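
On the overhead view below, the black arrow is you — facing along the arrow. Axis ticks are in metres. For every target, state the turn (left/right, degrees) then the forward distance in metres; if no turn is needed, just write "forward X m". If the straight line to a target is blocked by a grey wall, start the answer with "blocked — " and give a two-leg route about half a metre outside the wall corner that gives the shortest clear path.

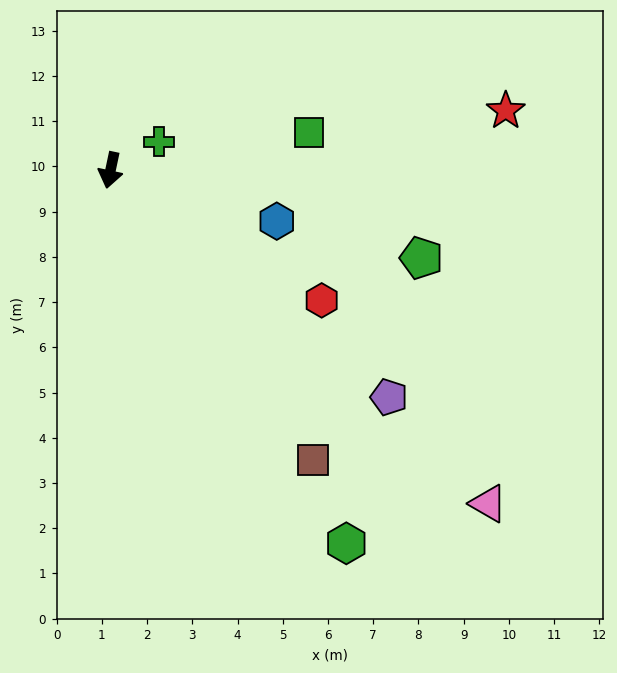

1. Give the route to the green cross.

turn left 132°, forward 1.3 m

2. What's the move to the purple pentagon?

turn left 63°, forward 7.9 m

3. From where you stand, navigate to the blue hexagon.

turn left 85°, forward 3.8 m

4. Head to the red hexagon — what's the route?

turn left 70°, forward 5.5 m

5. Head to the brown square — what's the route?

turn left 47°, forward 7.8 m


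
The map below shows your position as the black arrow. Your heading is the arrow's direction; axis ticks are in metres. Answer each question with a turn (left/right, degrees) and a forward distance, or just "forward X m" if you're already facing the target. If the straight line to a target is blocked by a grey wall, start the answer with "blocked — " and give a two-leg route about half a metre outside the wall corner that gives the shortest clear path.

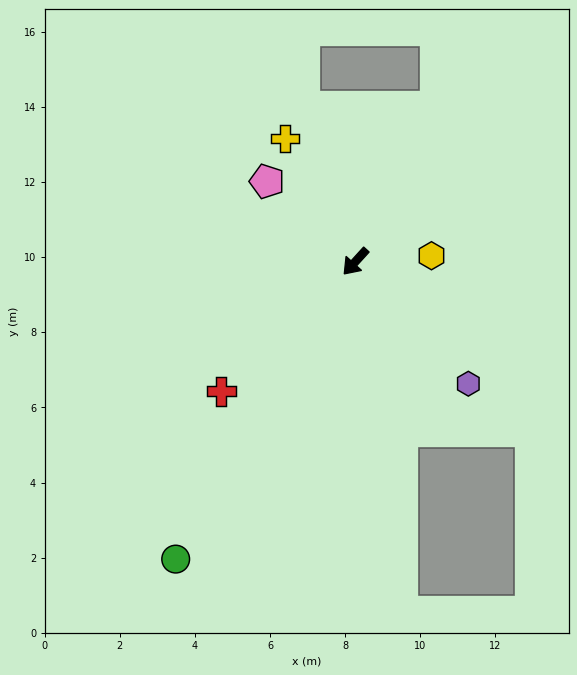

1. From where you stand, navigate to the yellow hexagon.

turn left 137°, forward 2.0 m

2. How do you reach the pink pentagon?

turn right 90°, forward 3.2 m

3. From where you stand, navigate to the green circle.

turn left 11°, forward 9.3 m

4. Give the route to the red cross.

turn right 4°, forward 5.0 m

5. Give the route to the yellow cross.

turn right 108°, forward 3.8 m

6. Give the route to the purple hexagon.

turn left 85°, forward 4.4 m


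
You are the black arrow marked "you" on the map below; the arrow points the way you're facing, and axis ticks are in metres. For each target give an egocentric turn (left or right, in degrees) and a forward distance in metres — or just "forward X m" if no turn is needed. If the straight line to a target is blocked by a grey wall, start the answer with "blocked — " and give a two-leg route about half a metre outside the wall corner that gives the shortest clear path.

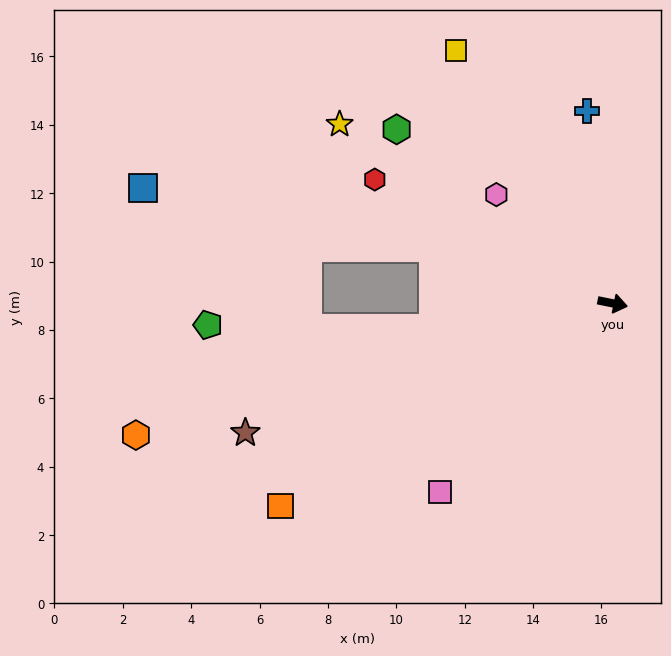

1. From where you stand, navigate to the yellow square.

turn left 133°, forward 8.7 m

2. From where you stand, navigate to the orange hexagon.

turn right 153°, forward 14.5 m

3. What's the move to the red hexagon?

turn left 164°, forward 7.8 m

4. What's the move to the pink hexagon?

turn left 148°, forward 4.7 m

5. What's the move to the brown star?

turn right 149°, forward 11.4 m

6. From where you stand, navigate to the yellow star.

turn left 158°, forward 9.6 m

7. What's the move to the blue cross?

turn left 109°, forward 5.7 m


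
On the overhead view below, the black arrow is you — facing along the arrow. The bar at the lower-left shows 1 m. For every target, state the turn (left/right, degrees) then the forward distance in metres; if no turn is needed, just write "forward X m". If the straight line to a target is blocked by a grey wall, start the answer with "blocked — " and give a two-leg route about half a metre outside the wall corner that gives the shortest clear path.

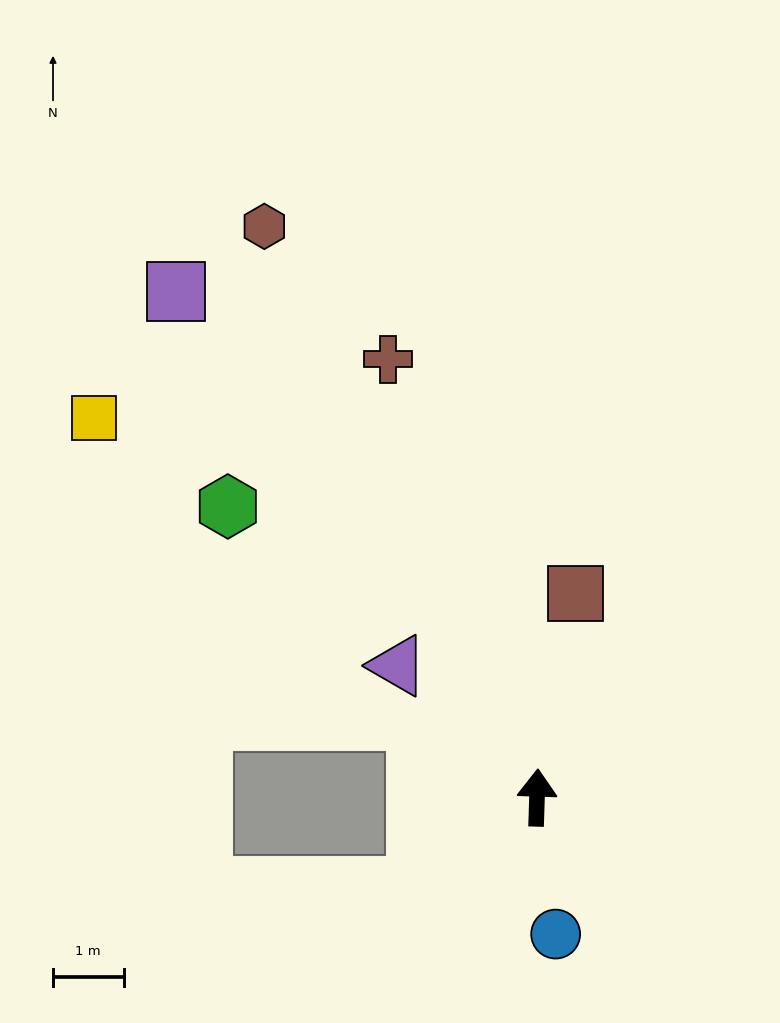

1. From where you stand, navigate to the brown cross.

turn left 21°, forward 6.6 m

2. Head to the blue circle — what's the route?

turn right 170°, forward 2.0 m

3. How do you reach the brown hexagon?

turn left 27°, forward 9.0 m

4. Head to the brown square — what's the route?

turn right 9°, forward 2.9 m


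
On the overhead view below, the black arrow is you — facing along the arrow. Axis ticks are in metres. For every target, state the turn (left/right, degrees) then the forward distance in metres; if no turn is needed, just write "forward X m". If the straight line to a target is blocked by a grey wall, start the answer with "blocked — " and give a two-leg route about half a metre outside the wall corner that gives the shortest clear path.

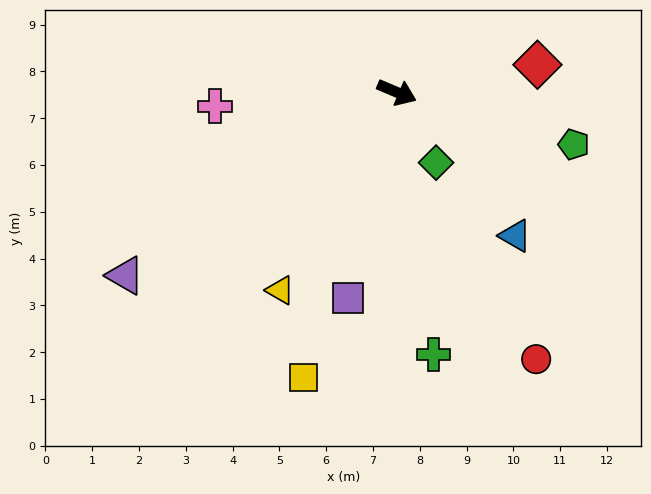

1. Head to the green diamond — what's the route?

turn right 38°, forward 1.7 m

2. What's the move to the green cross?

turn right 59°, forward 5.7 m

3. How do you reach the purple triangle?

turn right 123°, forward 7.0 m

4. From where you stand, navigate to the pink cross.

turn right 153°, forward 3.9 m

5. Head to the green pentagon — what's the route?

turn left 6°, forward 3.9 m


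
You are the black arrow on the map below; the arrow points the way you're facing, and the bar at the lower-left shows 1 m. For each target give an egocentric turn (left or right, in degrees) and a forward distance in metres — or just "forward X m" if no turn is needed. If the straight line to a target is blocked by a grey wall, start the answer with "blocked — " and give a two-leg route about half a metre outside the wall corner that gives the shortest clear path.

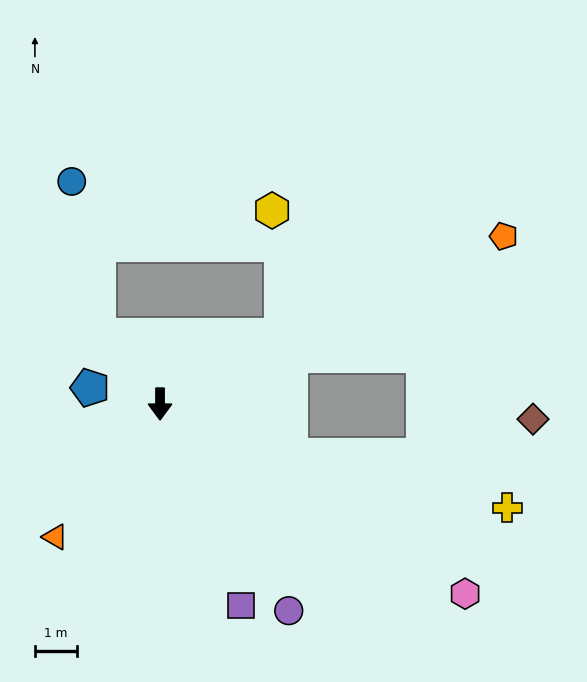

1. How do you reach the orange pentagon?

turn left 116°, forward 9.1 m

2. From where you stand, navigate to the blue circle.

blocked — turn right 137°, forward 2.2 m, then turn right 34°, forward 3.7 m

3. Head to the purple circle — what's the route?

turn left 32°, forward 5.8 m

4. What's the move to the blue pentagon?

turn right 103°, forward 1.7 m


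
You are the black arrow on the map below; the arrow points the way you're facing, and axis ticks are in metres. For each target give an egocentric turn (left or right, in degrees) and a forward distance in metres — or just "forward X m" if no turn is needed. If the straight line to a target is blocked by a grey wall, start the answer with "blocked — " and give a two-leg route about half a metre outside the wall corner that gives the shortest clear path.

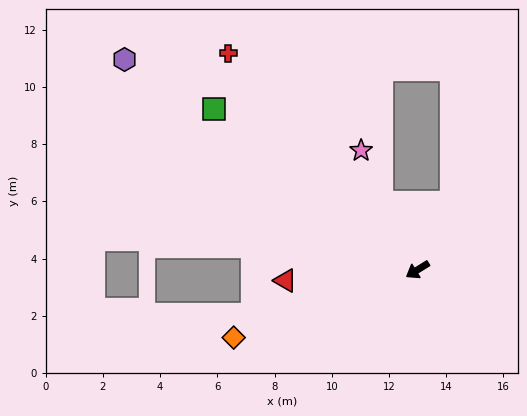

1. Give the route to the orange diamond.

turn right 12°, forward 6.8 m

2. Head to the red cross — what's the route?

turn right 81°, forward 10.1 m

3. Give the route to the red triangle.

turn right 27°, forward 4.6 m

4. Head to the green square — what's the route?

turn right 70°, forward 9.1 m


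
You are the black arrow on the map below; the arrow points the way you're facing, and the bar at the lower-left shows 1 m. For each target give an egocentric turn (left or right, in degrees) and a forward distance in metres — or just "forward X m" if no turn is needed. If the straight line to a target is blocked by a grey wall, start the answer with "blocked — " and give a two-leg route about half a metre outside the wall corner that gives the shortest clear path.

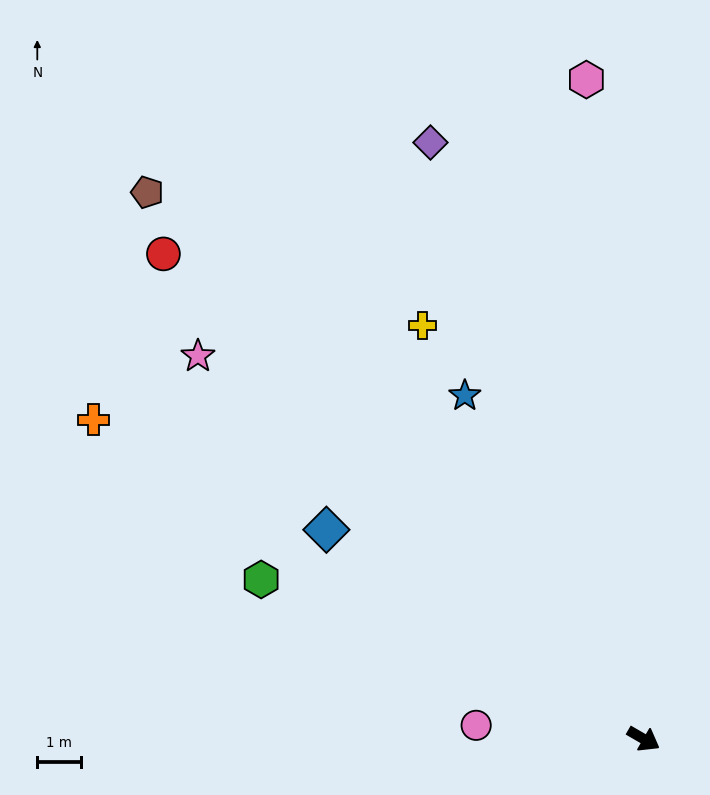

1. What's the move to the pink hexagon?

turn left 125°, forward 15.0 m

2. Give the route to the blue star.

turn left 148°, forward 8.8 m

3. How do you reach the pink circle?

turn right 155°, forward 3.8 m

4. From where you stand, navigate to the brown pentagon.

turn left 162°, forward 16.7 m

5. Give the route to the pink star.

turn left 169°, forward 13.3 m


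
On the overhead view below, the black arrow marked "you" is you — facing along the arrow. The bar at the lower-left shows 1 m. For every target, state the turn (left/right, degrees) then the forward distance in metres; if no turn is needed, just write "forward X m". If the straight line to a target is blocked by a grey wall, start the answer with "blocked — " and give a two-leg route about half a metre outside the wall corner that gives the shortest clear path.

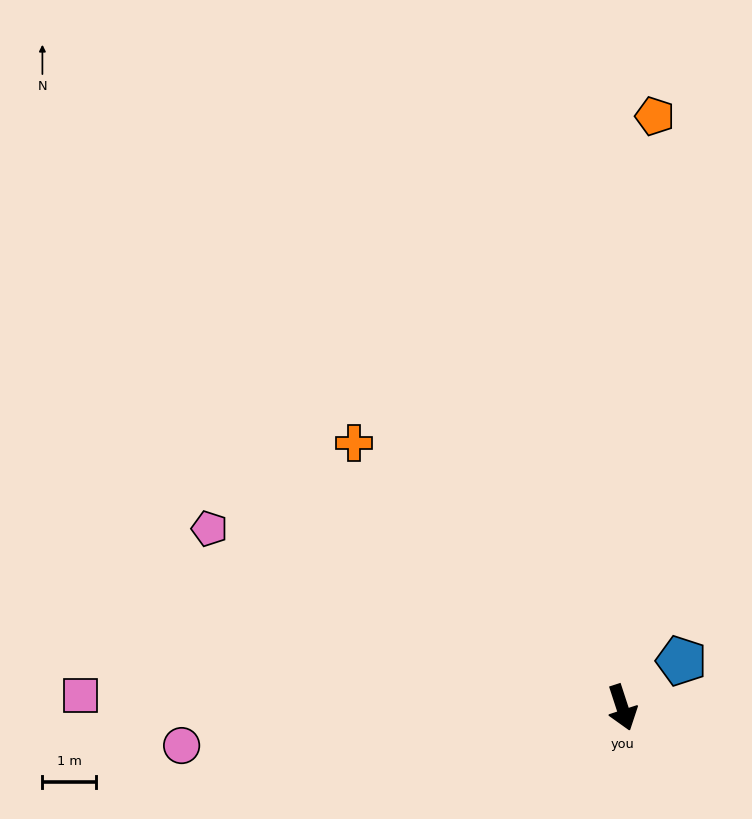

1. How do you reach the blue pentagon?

turn left 110°, forward 1.4 m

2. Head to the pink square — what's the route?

turn right 109°, forward 10.1 m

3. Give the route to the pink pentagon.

turn right 131°, forward 8.4 m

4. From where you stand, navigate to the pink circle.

turn right 103°, forward 8.3 m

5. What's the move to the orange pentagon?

turn left 159°, forward 11.1 m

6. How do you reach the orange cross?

turn right 153°, forward 7.1 m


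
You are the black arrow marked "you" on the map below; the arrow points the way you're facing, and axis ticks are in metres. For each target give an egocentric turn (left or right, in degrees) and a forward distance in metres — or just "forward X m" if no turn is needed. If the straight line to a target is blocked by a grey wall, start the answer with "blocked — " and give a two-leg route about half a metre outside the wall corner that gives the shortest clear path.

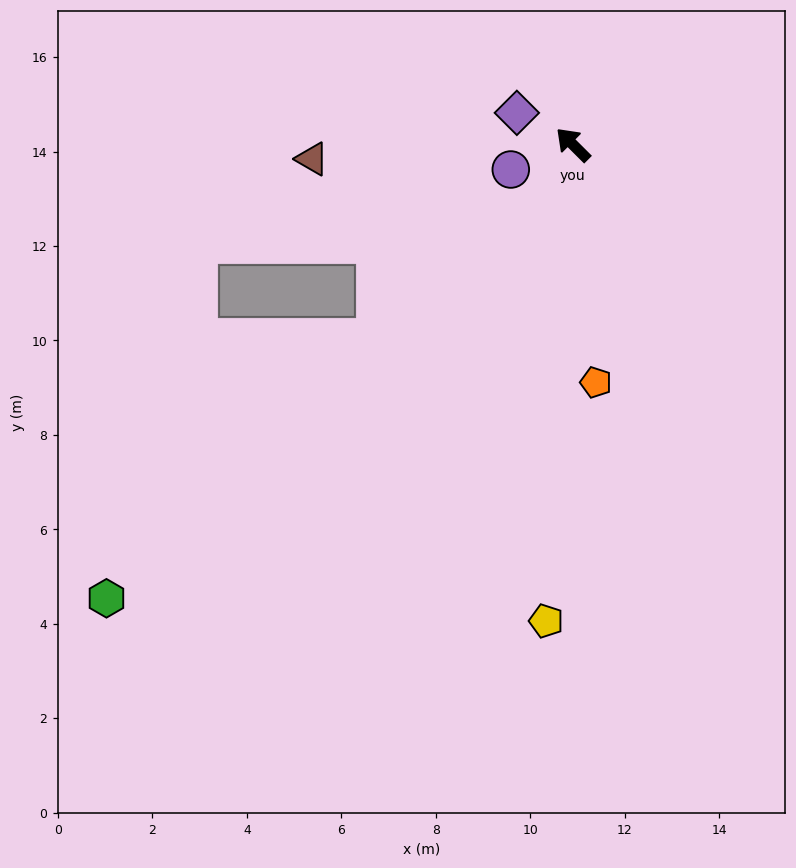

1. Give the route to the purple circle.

turn left 67°, forward 1.4 m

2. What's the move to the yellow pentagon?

turn left 132°, forward 10.1 m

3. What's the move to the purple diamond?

turn left 15°, forward 1.4 m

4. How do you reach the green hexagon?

turn left 89°, forward 13.8 m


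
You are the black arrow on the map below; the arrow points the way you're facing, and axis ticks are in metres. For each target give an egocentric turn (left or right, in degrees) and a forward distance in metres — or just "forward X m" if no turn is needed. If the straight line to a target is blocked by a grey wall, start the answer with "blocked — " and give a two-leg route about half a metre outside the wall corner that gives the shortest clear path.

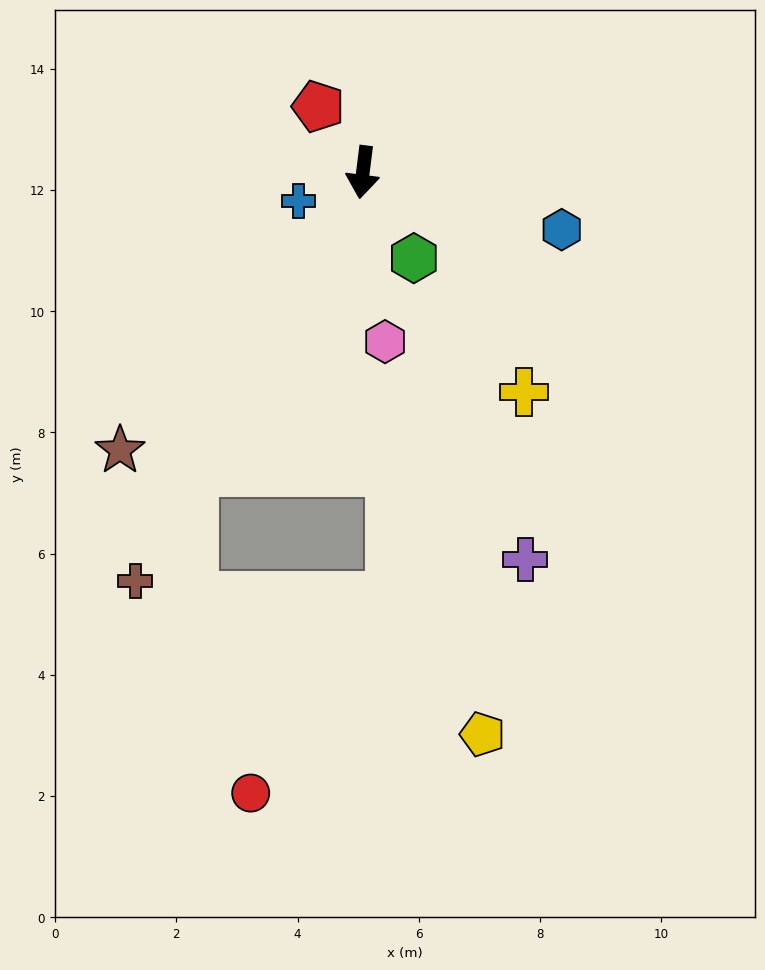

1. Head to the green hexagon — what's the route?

turn left 38°, forward 1.6 m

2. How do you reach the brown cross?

turn right 22°, forward 7.7 m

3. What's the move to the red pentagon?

turn right 139°, forward 1.3 m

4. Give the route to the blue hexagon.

turn left 81°, forward 3.4 m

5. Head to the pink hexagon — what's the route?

turn left 15°, forward 2.8 m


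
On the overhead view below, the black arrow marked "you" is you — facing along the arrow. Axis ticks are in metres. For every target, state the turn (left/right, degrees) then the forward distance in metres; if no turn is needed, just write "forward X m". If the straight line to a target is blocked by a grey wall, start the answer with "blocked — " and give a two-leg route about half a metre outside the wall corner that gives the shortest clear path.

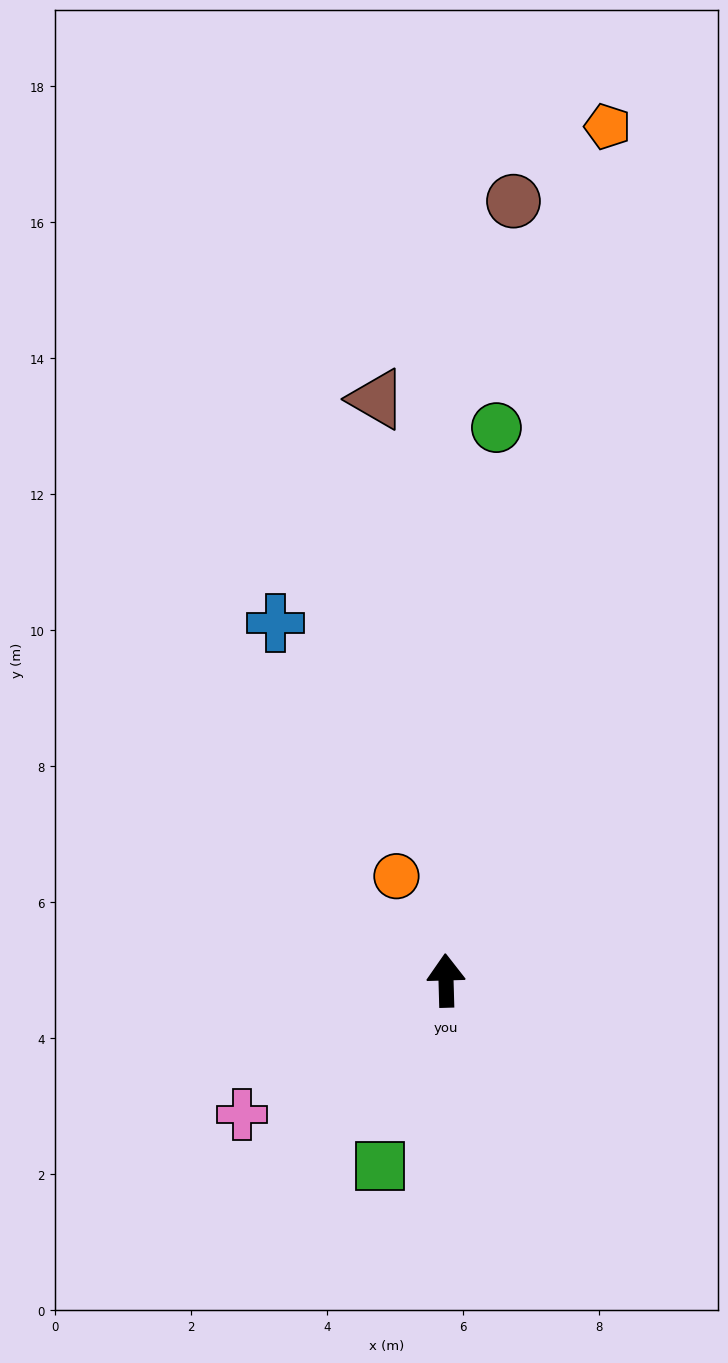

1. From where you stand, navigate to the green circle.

turn right 7°, forward 8.2 m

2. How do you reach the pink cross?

turn left 122°, forward 3.6 m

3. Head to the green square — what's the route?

turn left 159°, forward 2.9 m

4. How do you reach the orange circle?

turn left 24°, forward 1.7 m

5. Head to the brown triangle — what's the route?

turn left 5°, forward 8.6 m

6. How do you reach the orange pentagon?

turn right 12°, forward 12.8 m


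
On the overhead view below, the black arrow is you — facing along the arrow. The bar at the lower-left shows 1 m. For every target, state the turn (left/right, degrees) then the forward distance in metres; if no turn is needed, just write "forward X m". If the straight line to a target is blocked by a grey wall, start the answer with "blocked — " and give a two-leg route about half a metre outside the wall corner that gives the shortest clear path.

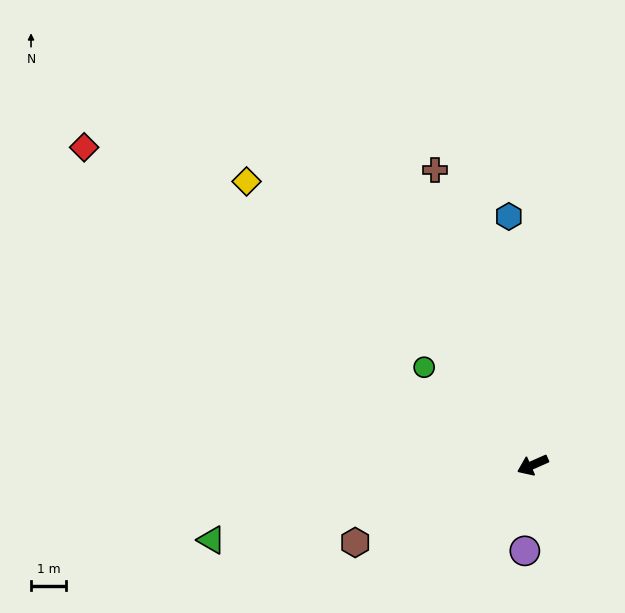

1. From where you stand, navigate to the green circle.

turn right 66°, forward 4.1 m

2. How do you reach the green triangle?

turn right 11°, forward 9.3 m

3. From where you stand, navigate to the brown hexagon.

forward 5.5 m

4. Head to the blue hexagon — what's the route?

turn right 108°, forward 7.1 m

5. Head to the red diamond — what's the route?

turn right 59°, forward 15.6 m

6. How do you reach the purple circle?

turn left 61°, forward 2.4 m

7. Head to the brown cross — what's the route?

turn right 96°, forward 8.8 m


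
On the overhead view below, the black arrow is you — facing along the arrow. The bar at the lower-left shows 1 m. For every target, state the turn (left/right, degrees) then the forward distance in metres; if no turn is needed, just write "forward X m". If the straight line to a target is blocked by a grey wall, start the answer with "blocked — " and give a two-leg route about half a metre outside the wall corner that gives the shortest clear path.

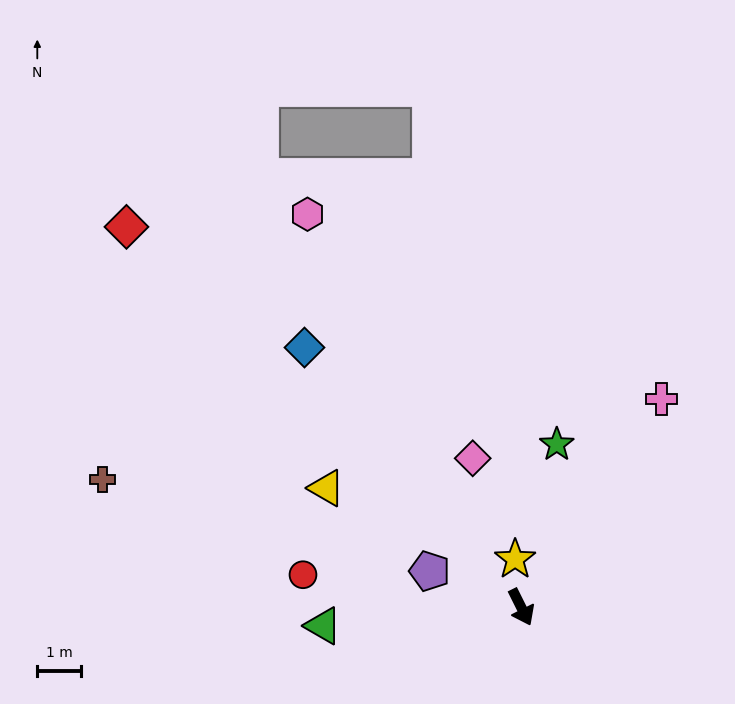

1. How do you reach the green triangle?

turn right 111°, forward 4.6 m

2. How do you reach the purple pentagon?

turn right 138°, forward 2.3 m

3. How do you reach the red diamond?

turn right 160°, forward 12.6 m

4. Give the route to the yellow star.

turn left 161°, forward 1.1 m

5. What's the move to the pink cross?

turn left 120°, forward 5.8 m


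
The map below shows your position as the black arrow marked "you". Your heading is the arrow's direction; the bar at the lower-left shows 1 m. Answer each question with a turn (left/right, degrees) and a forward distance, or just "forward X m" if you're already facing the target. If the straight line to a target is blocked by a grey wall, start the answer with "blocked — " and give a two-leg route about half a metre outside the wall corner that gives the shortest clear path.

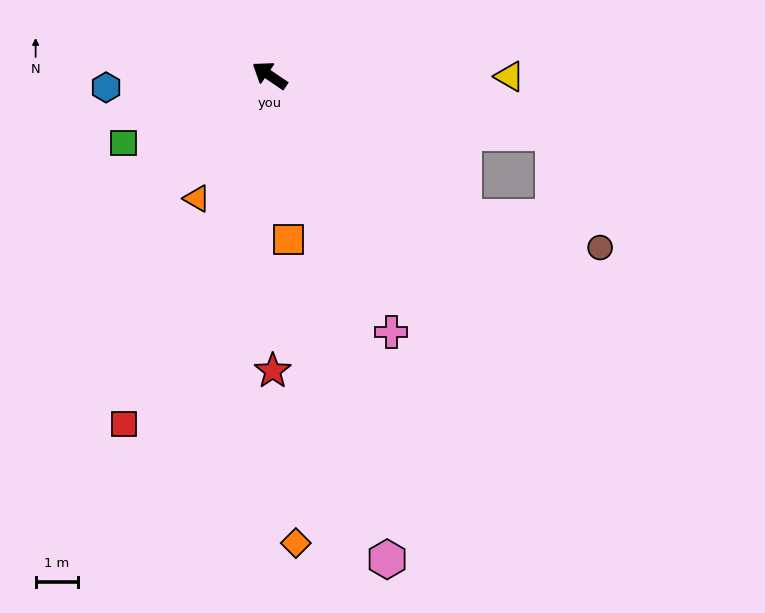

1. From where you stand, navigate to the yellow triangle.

turn right 146°, forward 5.7 m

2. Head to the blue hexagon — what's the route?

turn left 38°, forward 3.9 m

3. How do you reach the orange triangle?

turn left 94°, forward 3.4 m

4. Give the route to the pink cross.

turn left 150°, forward 6.8 m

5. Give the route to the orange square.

turn left 131°, forward 3.9 m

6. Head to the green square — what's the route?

turn left 59°, forward 3.8 m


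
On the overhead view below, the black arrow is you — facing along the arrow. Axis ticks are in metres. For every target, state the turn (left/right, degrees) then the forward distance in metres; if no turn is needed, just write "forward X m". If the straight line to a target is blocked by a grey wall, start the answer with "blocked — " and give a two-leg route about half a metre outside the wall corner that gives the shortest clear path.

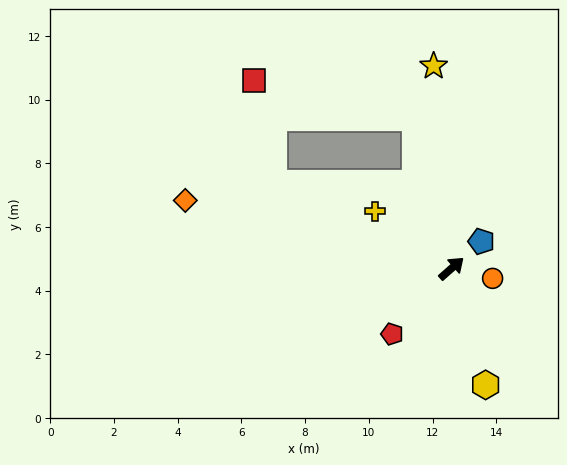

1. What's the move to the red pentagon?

turn right 174°, forward 2.8 m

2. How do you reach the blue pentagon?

forward 1.3 m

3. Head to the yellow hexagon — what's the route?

turn right 115°, forward 3.8 m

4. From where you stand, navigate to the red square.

blocked — turn left 113°, forward 6.2 m, then turn right 54°, forward 3.3 m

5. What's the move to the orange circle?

turn right 55°, forward 1.3 m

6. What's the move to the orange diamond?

turn left 124°, forward 8.6 m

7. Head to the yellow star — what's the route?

turn left 54°, forward 6.4 m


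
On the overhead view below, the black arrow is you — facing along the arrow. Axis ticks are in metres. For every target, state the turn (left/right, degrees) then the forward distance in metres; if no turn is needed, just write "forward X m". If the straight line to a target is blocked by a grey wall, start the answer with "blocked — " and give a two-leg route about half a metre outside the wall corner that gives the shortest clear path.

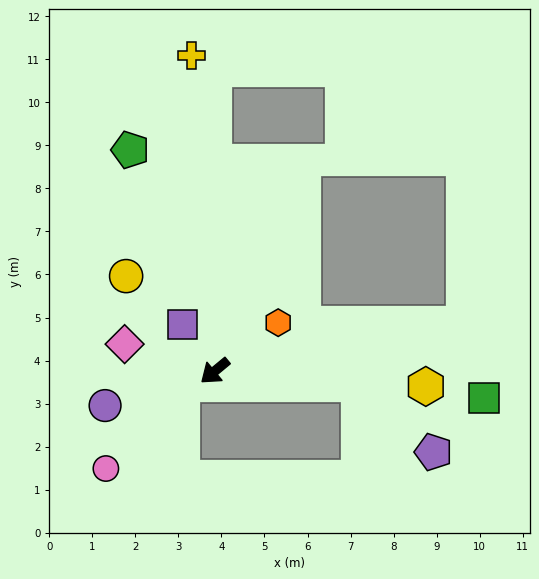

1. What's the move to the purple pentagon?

blocked — turn left 135°, forward 3.4 m, then turn right 37°, forward 2.3 m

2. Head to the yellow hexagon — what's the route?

turn left 136°, forward 4.9 m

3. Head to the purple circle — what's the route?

turn right 22°, forward 2.7 m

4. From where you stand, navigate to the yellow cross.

turn right 125°, forward 7.3 m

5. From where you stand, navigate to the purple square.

turn right 95°, forward 1.3 m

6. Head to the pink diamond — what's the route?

turn right 56°, forward 2.2 m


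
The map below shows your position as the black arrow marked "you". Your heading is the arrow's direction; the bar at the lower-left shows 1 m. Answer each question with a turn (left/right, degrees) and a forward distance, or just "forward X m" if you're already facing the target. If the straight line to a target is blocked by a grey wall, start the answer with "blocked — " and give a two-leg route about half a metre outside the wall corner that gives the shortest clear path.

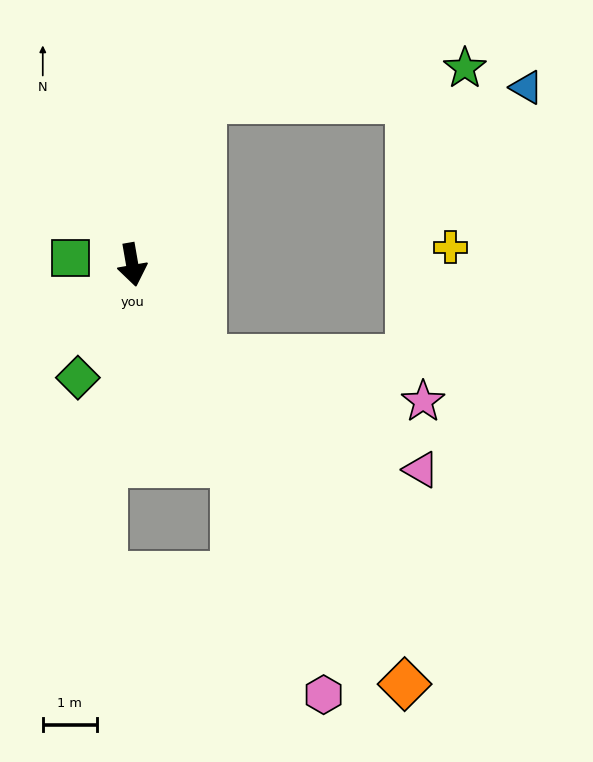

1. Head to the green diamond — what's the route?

turn right 36°, forward 2.3 m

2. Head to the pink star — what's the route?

blocked — turn left 28°, forward 2.2 m, then turn left 41°, forward 4.1 m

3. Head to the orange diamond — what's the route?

turn left 23°, forward 9.2 m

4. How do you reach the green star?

blocked — turn left 147°, forward 3.3 m, then turn right 60°, forward 4.9 m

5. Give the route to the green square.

turn right 106°, forward 1.2 m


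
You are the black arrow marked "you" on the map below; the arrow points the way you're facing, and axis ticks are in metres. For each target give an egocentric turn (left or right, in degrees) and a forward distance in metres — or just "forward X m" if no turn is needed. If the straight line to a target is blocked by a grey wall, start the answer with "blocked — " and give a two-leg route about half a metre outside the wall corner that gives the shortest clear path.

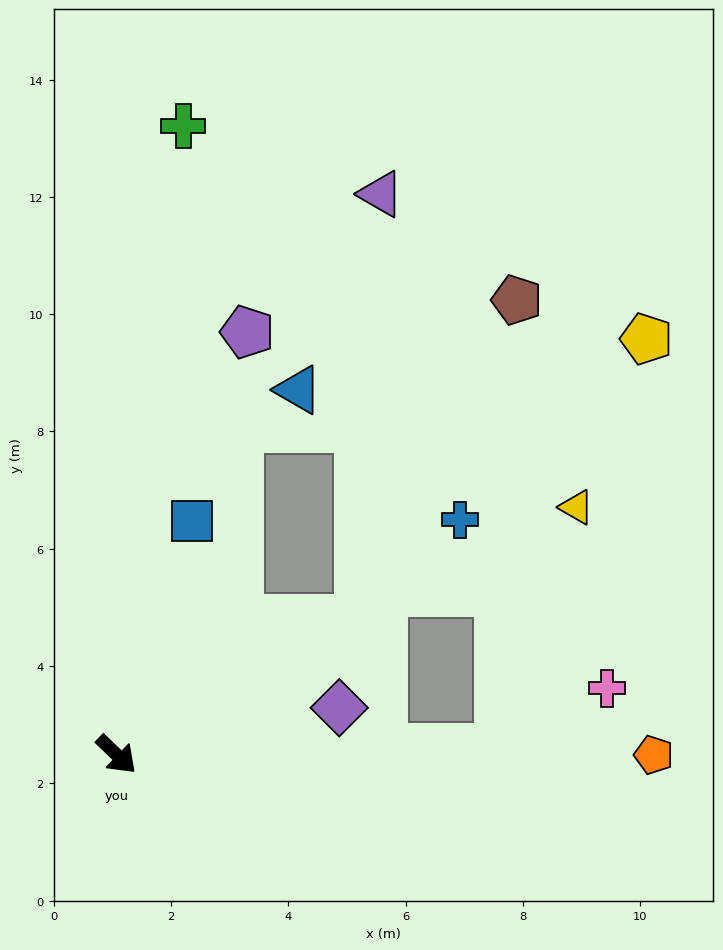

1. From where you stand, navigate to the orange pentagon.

turn left 44°, forward 9.2 m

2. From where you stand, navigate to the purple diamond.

turn left 56°, forward 3.9 m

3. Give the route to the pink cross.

blocked — turn left 45°, forward 6.5 m, then turn left 28°, forward 2.1 m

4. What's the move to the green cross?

turn left 128°, forward 10.8 m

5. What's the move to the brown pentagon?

blocked — turn left 73°, forward 4.7 m, then turn left 35°, forward 6.1 m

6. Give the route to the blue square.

turn left 116°, forward 4.2 m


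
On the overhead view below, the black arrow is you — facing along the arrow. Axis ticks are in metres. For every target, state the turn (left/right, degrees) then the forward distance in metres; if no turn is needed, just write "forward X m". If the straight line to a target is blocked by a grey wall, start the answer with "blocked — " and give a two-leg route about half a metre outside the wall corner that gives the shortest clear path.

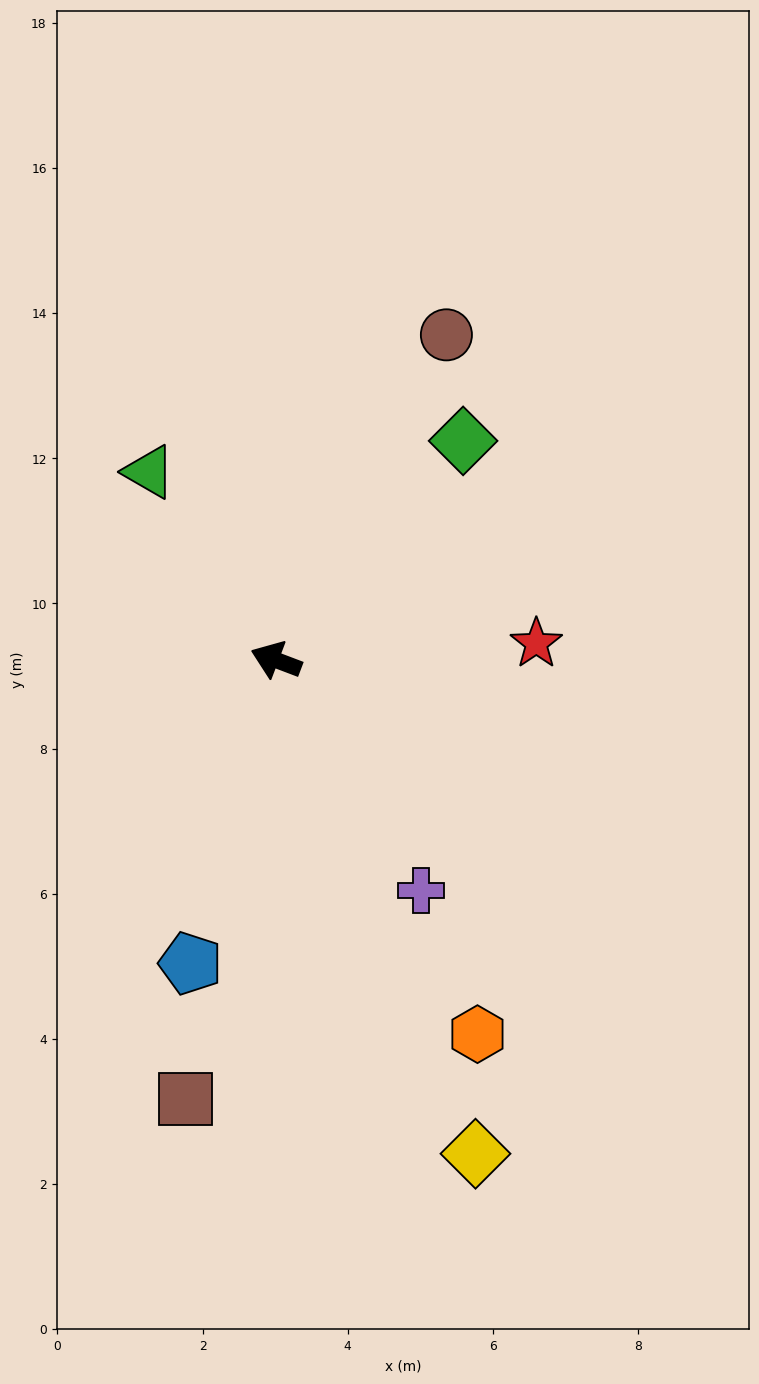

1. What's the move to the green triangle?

turn right 35°, forward 3.1 m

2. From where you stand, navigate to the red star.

turn right 156°, forward 3.6 m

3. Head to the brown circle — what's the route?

turn right 97°, forward 5.1 m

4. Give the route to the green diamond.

turn right 110°, forward 4.0 m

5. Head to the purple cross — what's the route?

turn left 143°, forward 3.8 m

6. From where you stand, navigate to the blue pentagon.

turn left 95°, forward 4.3 m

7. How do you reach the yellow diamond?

turn left 133°, forward 7.3 m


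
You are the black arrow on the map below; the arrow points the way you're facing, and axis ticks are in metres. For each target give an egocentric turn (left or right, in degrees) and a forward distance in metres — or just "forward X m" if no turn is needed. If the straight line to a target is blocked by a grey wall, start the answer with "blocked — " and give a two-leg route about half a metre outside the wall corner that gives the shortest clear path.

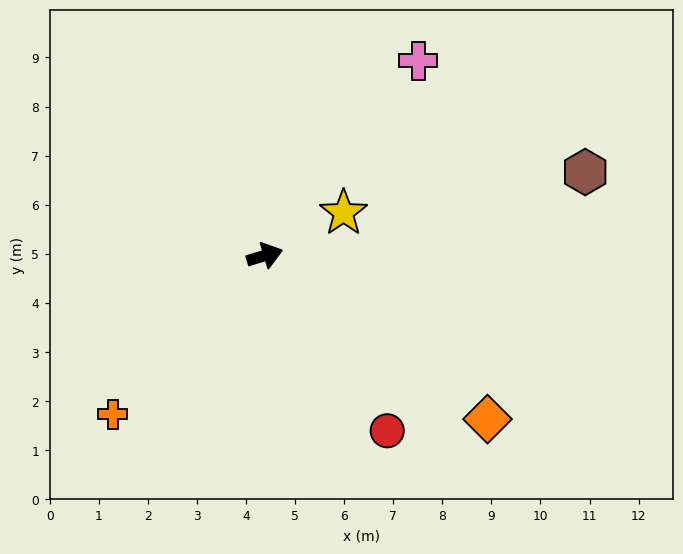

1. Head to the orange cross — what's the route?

turn right 151°, forward 4.5 m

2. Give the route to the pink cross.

turn left 35°, forward 5.1 m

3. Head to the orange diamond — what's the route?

turn right 53°, forward 5.6 m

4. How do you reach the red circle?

turn right 72°, forward 4.4 m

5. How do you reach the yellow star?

turn left 12°, forward 1.8 m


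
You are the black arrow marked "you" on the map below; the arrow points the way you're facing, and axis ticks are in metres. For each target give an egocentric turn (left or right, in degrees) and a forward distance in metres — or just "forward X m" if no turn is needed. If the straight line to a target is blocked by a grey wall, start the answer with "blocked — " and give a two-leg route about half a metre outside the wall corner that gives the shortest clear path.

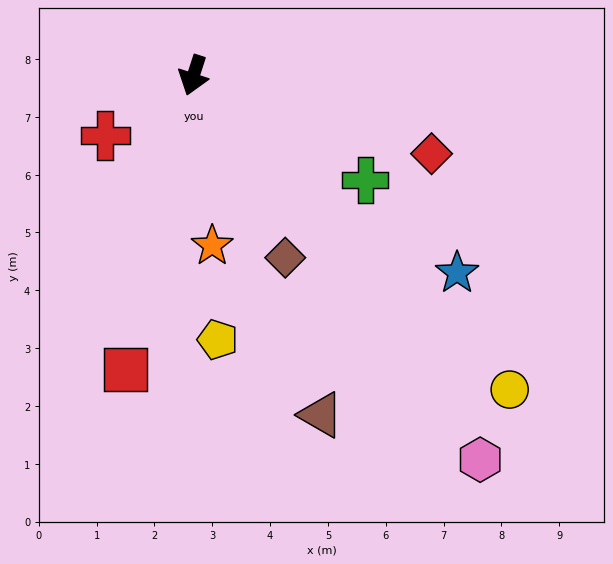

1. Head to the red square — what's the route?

turn left 5°, forward 5.2 m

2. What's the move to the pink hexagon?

turn left 55°, forward 8.3 m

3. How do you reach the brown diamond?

turn left 45°, forward 3.5 m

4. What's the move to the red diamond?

turn left 90°, forward 4.3 m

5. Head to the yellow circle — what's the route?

turn left 63°, forward 7.7 m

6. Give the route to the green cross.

turn left 77°, forward 3.5 m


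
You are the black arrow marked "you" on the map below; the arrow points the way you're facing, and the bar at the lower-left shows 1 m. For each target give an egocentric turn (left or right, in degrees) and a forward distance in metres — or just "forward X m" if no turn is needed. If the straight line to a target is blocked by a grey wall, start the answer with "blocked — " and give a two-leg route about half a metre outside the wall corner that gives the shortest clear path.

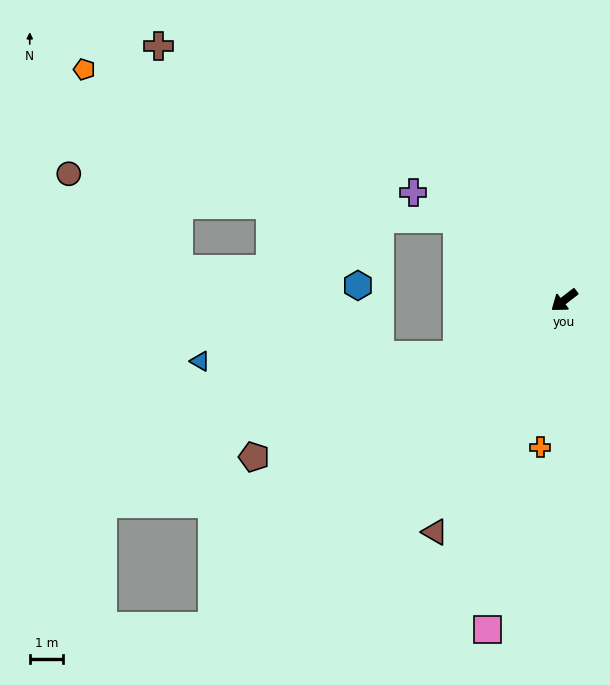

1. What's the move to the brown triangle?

turn left 23°, forward 8.0 m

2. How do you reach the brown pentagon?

turn right 11°, forward 10.4 m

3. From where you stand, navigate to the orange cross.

turn left 43°, forward 4.5 m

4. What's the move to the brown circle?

blocked — turn right 75°, forward 4.0 m, then turn left 31°, forward 11.7 m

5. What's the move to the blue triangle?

blocked — turn right 10°, forward 3.6 m, then turn right 26°, forward 7.7 m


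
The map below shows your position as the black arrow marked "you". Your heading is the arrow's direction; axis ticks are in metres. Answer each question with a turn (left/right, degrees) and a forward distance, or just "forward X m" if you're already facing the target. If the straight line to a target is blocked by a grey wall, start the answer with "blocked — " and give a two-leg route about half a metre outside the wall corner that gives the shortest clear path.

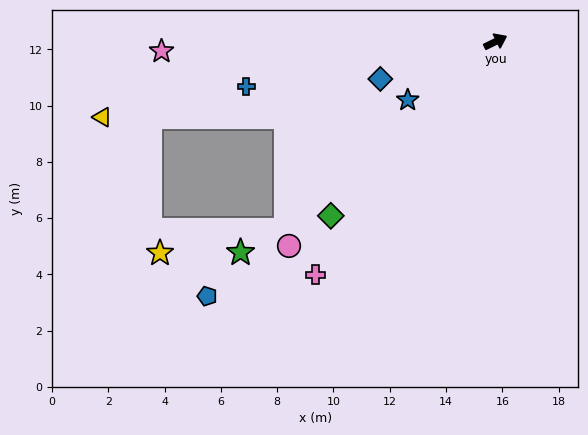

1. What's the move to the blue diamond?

turn left 172°, forward 4.3 m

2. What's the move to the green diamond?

turn right 159°, forward 8.5 m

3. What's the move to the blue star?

turn right 172°, forward 3.7 m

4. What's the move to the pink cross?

turn right 154°, forward 10.5 m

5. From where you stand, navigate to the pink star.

turn left 156°, forward 11.9 m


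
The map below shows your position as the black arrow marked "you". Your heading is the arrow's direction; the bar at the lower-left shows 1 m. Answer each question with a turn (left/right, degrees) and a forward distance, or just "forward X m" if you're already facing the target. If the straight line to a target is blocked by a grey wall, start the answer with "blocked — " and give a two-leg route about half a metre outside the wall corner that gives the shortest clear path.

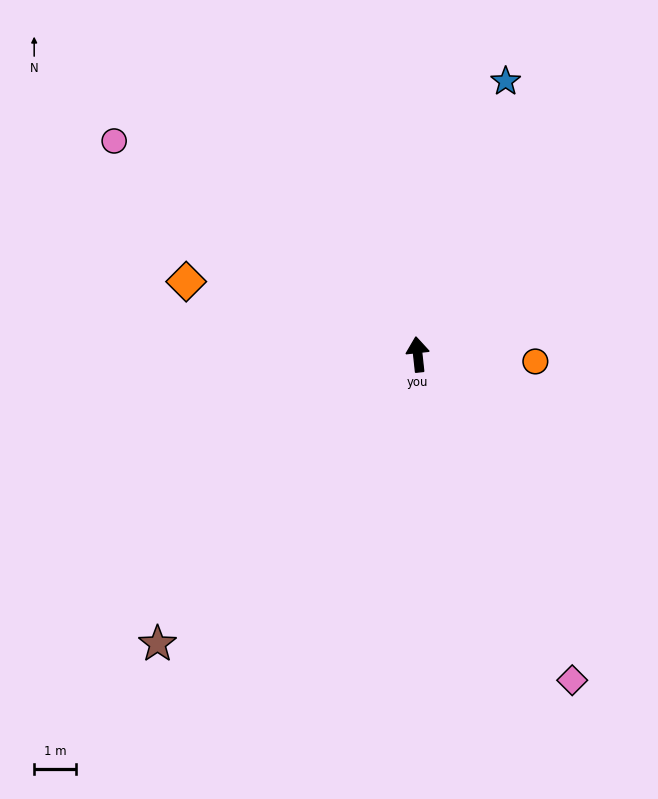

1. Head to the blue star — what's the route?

turn right 24°, forward 6.9 m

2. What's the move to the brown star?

turn left 132°, forward 9.4 m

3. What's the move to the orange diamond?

turn left 66°, forward 5.8 m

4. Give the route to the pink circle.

turn left 49°, forward 8.9 m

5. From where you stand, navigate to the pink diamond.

turn right 161°, forward 8.7 m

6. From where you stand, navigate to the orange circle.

turn right 100°, forward 2.8 m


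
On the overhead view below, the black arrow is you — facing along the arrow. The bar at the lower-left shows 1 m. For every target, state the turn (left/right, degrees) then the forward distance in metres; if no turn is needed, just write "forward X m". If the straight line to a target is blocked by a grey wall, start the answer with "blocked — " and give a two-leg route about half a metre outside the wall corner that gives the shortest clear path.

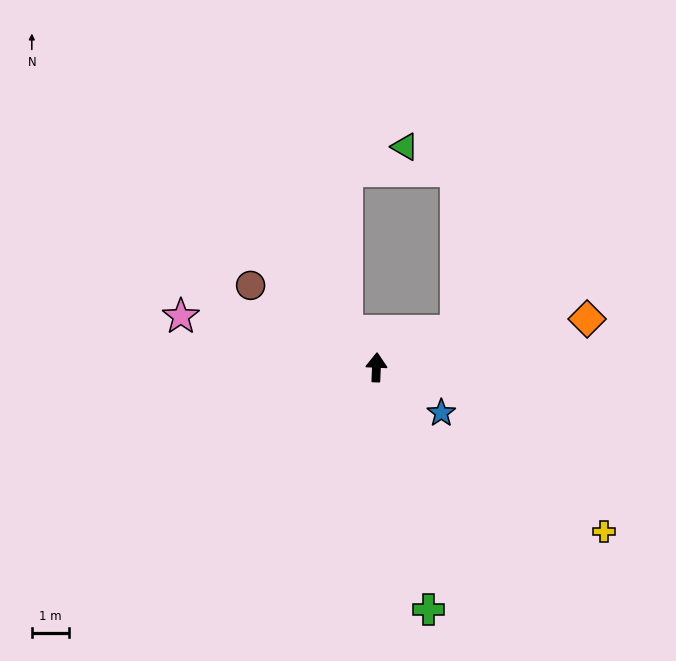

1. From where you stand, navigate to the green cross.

turn right 165°, forward 6.6 m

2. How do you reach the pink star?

turn left 78°, forward 5.4 m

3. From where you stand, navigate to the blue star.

turn right 123°, forward 2.1 m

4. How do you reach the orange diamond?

turn right 75°, forward 5.8 m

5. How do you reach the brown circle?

turn left 59°, forward 4.0 m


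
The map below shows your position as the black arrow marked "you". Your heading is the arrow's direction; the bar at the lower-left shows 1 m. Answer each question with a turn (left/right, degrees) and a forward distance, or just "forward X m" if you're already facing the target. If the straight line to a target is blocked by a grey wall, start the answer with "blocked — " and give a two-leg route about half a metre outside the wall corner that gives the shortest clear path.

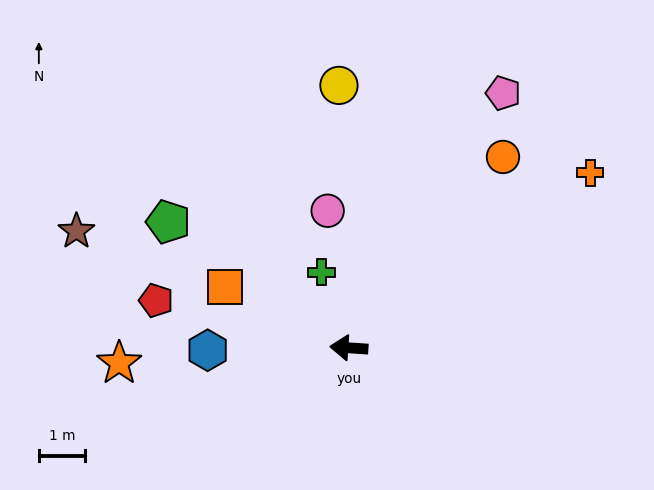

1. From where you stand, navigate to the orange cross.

turn right 140°, forward 6.4 m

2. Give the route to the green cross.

turn right 66°, forward 1.7 m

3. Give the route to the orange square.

turn right 22°, forward 3.0 m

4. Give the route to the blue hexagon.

turn left 5°, forward 3.0 m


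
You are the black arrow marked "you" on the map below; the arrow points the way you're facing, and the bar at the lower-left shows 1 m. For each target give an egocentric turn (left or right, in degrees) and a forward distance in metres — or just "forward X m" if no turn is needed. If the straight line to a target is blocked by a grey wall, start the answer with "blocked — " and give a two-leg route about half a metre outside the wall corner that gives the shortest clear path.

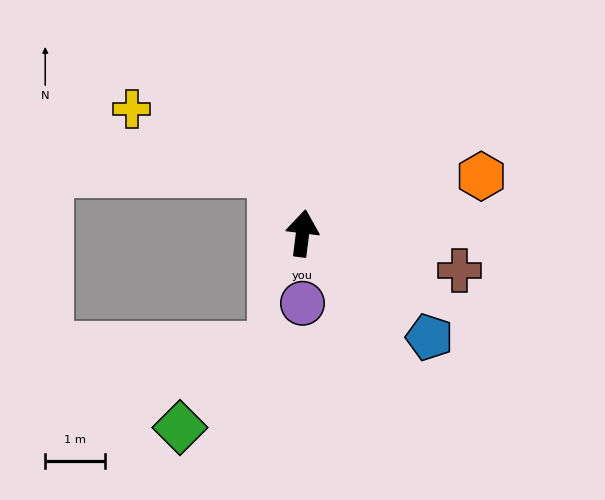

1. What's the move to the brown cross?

turn right 96°, forward 2.7 m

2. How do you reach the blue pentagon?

turn right 122°, forward 2.7 m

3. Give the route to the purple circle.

turn right 173°, forward 1.2 m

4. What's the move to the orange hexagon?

turn right 65°, forward 3.1 m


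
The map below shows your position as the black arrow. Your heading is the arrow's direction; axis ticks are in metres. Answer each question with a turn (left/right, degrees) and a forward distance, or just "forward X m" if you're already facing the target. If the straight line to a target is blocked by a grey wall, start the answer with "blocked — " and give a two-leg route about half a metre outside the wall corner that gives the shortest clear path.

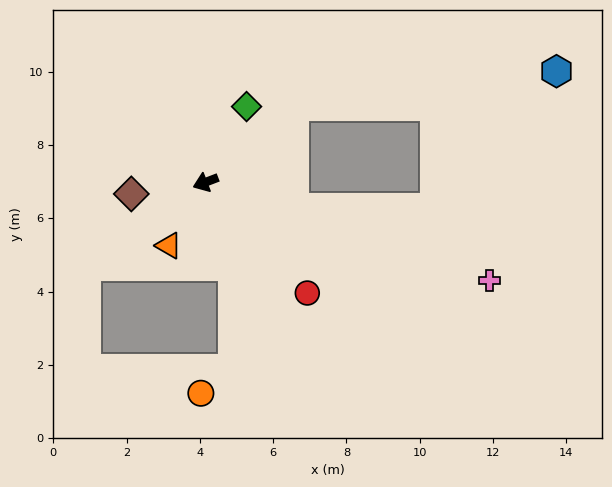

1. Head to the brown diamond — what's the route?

turn right 12°, forward 2.1 m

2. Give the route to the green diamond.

turn right 139°, forward 2.3 m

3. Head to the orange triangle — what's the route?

turn left 39°, forward 2.0 m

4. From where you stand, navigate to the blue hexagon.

blocked — turn right 160°, forward 3.2 m, then turn right 34°, forward 7.2 m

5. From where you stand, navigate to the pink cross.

turn left 140°, forward 8.2 m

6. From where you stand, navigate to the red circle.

turn left 112°, forward 4.1 m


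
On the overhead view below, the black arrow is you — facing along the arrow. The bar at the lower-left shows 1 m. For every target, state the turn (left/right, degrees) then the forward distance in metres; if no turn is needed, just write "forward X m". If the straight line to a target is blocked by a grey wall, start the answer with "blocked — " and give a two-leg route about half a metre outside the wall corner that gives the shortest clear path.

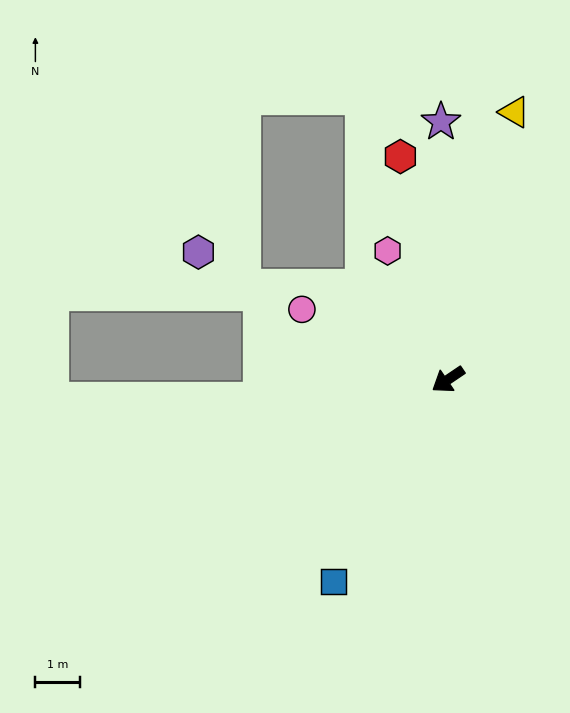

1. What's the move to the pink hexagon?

turn right 99°, forward 3.2 m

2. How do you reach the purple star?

turn right 123°, forward 5.8 m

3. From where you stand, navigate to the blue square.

turn left 26°, forward 5.3 m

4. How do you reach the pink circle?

turn right 60°, forward 3.7 m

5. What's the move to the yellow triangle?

turn right 138°, forward 6.2 m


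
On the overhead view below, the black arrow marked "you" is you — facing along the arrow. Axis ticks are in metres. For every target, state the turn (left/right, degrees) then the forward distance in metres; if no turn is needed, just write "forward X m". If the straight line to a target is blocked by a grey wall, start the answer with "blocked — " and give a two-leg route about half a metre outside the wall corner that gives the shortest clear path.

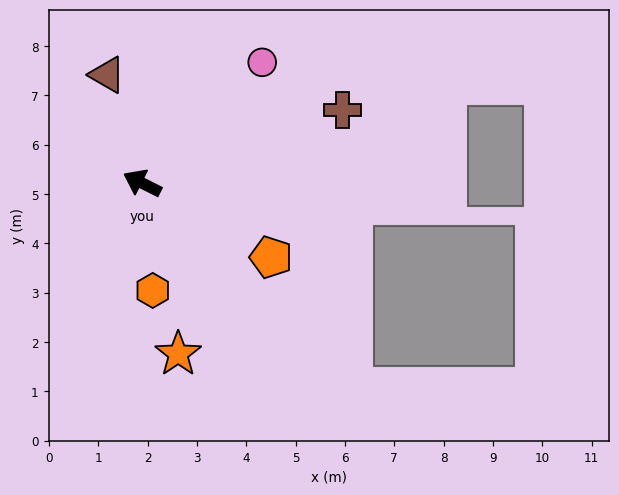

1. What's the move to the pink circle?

turn right 108°, forward 3.5 m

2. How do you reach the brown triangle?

turn right 45°, forward 2.3 m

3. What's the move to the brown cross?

turn right 133°, forward 4.3 m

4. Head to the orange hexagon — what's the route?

turn left 122°, forward 2.2 m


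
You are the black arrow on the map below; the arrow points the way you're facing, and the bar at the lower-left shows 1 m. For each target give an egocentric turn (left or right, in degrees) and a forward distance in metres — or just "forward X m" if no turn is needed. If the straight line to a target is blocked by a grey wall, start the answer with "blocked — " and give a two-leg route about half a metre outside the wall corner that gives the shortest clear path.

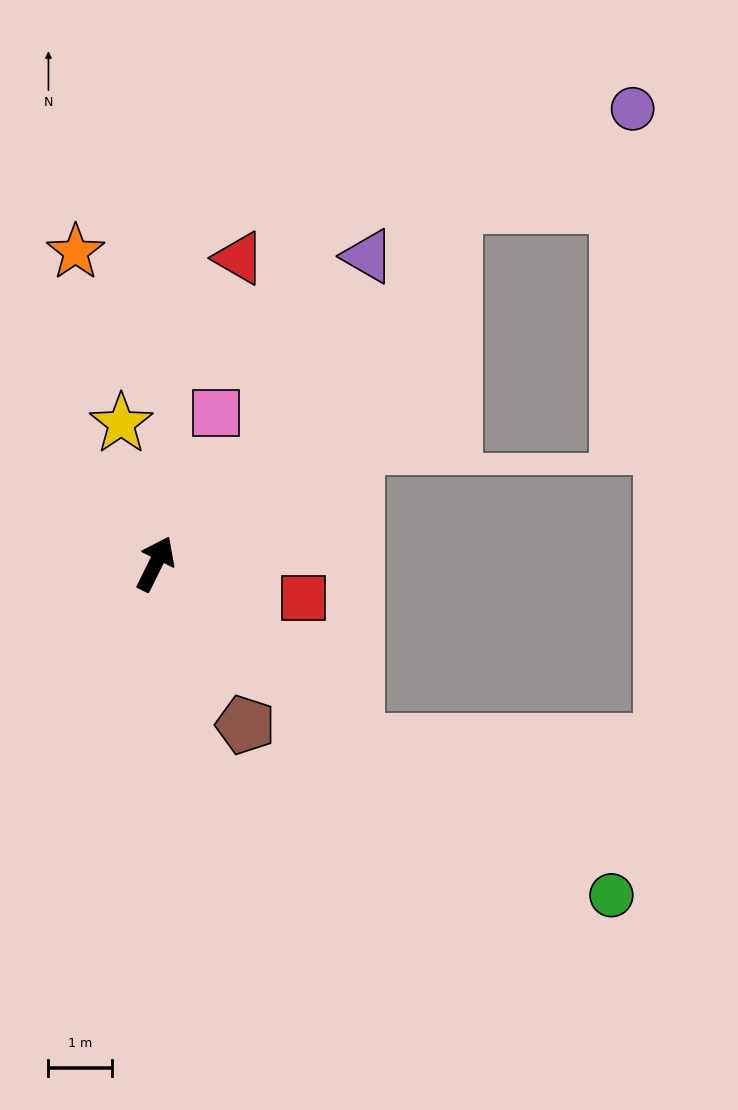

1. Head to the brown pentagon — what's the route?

turn right 125°, forward 2.9 m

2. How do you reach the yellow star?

turn left 40°, forward 2.3 m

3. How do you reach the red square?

turn right 77°, forward 2.4 m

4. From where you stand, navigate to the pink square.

turn left 5°, forward 2.5 m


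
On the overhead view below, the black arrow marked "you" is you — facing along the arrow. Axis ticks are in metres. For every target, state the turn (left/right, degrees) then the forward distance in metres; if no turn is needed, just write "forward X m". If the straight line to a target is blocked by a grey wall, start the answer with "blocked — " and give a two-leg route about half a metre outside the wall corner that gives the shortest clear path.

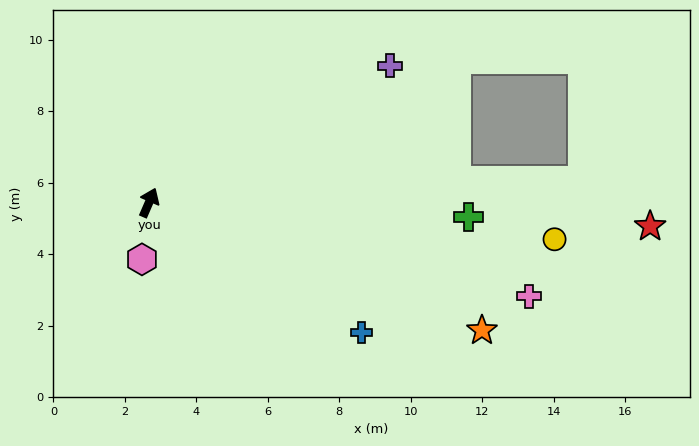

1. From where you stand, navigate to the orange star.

turn right 88°, forward 10.0 m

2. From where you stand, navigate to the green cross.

turn right 69°, forward 8.9 m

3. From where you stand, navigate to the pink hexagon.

turn right 164°, forward 1.6 m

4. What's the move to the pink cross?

turn right 80°, forward 11.0 m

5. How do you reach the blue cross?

turn right 98°, forward 7.0 m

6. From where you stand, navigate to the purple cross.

turn right 37°, forward 7.8 m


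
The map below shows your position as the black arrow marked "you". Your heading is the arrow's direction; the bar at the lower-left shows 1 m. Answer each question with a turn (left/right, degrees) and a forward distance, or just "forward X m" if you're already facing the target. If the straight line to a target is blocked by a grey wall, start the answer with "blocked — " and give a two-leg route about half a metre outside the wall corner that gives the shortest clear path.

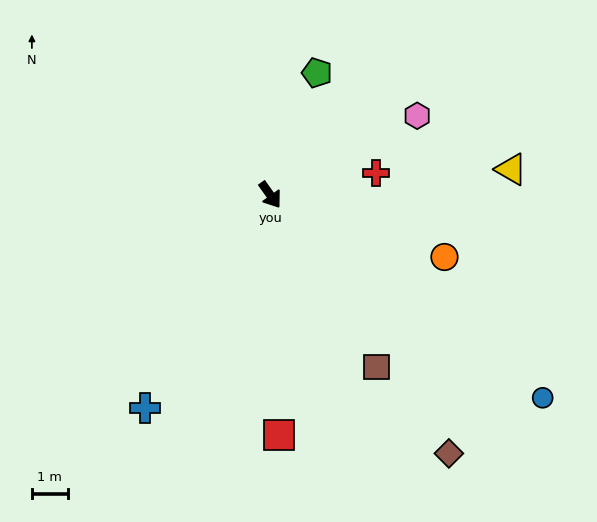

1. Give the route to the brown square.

turn right 4°, forward 5.6 m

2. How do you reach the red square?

turn right 33°, forward 6.7 m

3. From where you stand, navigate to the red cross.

turn left 66°, forward 3.0 m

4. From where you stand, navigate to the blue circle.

turn left 18°, forward 9.5 m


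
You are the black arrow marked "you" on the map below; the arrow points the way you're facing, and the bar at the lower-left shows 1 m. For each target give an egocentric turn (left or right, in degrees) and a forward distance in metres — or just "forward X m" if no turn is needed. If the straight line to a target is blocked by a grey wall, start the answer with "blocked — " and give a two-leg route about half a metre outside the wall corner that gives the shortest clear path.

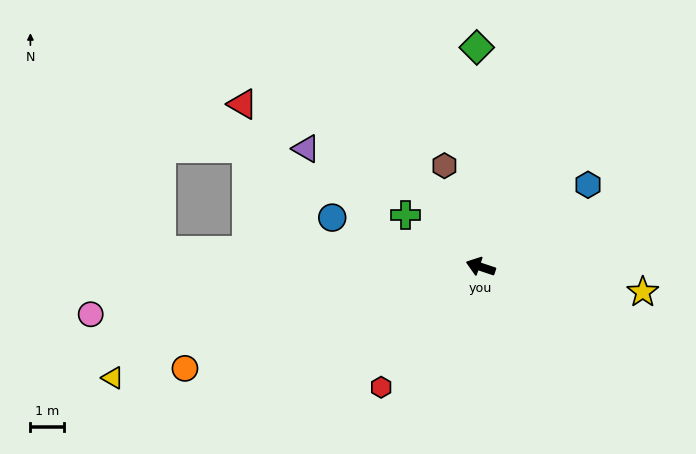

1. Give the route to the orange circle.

turn left 37°, forward 9.2 m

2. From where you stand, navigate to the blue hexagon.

turn right 124°, forward 4.0 m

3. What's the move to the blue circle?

forward 4.6 m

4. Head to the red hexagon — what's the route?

turn left 69°, forward 4.6 m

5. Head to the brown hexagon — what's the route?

turn right 52°, forward 3.2 m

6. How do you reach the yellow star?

turn right 170°, forward 4.8 m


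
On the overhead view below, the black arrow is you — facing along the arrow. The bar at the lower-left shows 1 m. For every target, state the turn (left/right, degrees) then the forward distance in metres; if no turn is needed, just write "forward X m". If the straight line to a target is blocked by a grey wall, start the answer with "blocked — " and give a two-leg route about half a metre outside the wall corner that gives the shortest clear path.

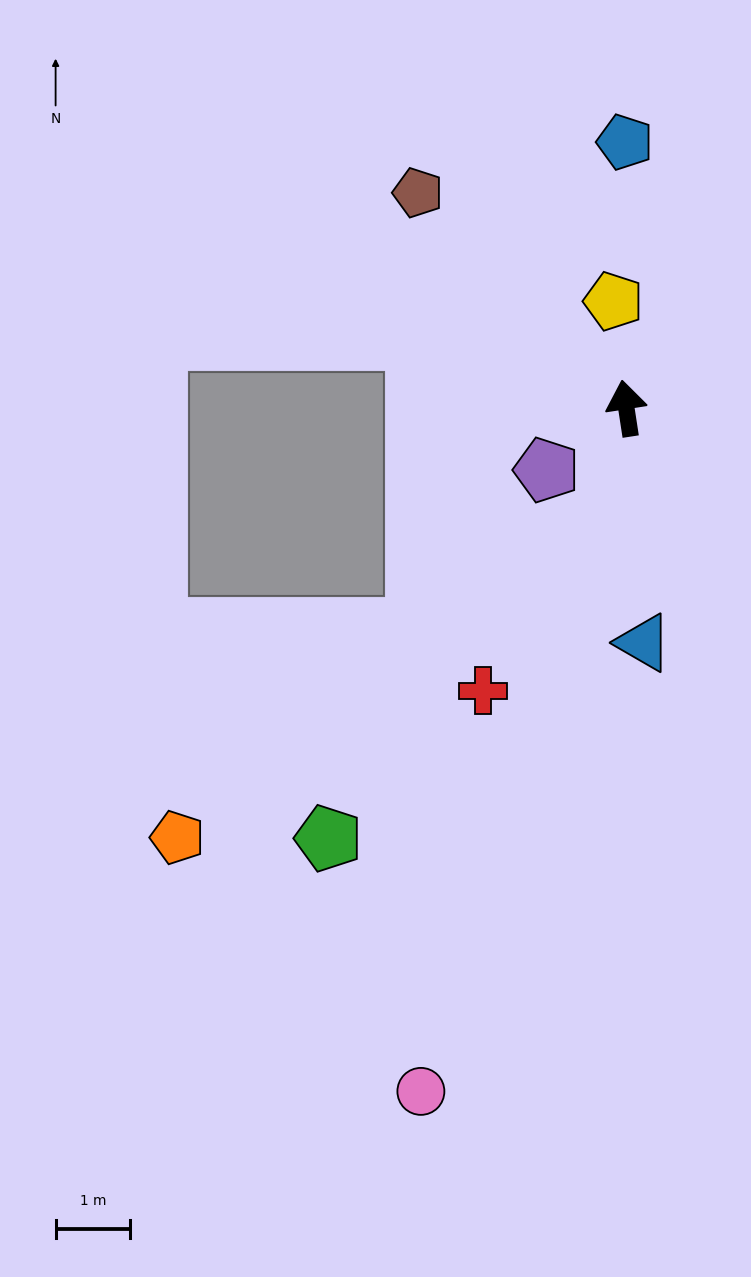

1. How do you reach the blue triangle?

turn left 175°, forward 3.2 m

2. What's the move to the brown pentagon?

turn left 35°, forward 4.0 m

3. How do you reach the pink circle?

turn left 155°, forward 9.6 m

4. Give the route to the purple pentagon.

turn left 119°, forward 1.4 m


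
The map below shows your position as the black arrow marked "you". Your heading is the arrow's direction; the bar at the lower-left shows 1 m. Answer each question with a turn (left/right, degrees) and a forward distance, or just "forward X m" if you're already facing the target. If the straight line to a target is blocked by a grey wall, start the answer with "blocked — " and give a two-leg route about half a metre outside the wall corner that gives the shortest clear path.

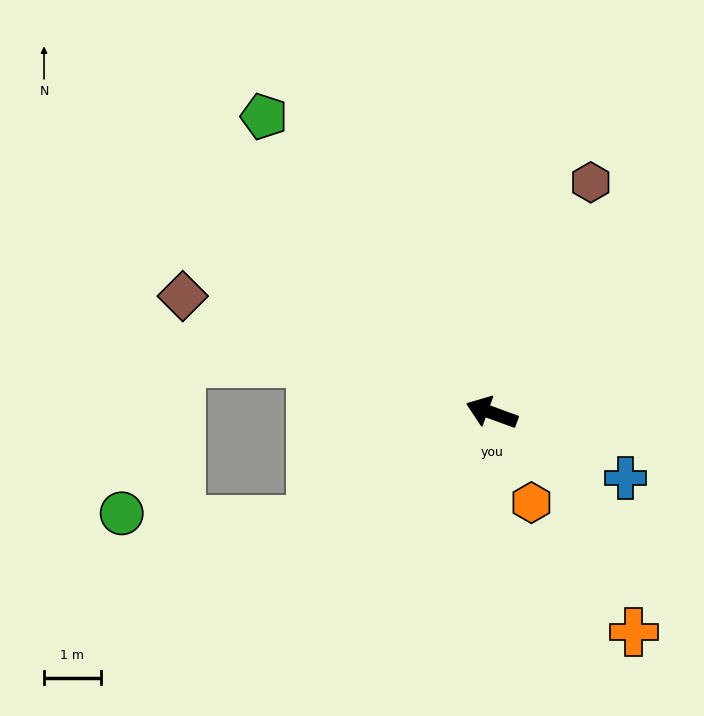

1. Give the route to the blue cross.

turn left 174°, forward 2.6 m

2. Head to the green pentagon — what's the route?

turn right 32°, forward 6.6 m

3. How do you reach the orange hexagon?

turn left 134°, forward 1.7 m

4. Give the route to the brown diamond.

forward 5.8 m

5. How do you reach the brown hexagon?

turn right 93°, forward 4.4 m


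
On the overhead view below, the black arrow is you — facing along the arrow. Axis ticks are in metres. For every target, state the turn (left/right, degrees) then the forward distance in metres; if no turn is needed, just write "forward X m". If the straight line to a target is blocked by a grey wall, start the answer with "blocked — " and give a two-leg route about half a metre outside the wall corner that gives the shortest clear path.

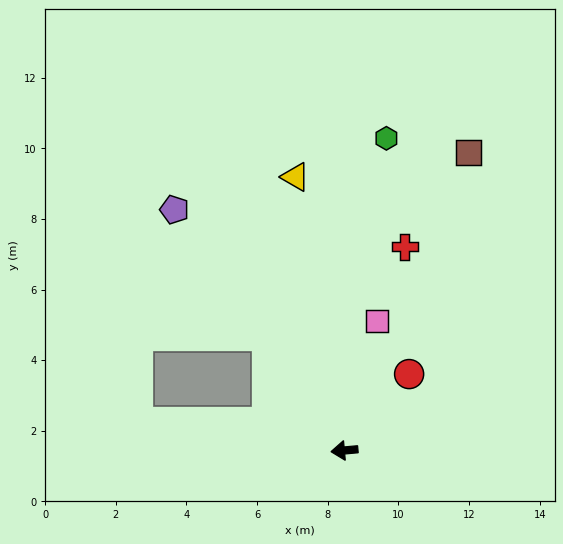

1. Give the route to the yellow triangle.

turn right 85°, forward 7.9 m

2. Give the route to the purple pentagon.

turn right 60°, forward 8.3 m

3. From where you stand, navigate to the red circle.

turn right 135°, forward 2.8 m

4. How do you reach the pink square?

turn right 109°, forward 3.8 m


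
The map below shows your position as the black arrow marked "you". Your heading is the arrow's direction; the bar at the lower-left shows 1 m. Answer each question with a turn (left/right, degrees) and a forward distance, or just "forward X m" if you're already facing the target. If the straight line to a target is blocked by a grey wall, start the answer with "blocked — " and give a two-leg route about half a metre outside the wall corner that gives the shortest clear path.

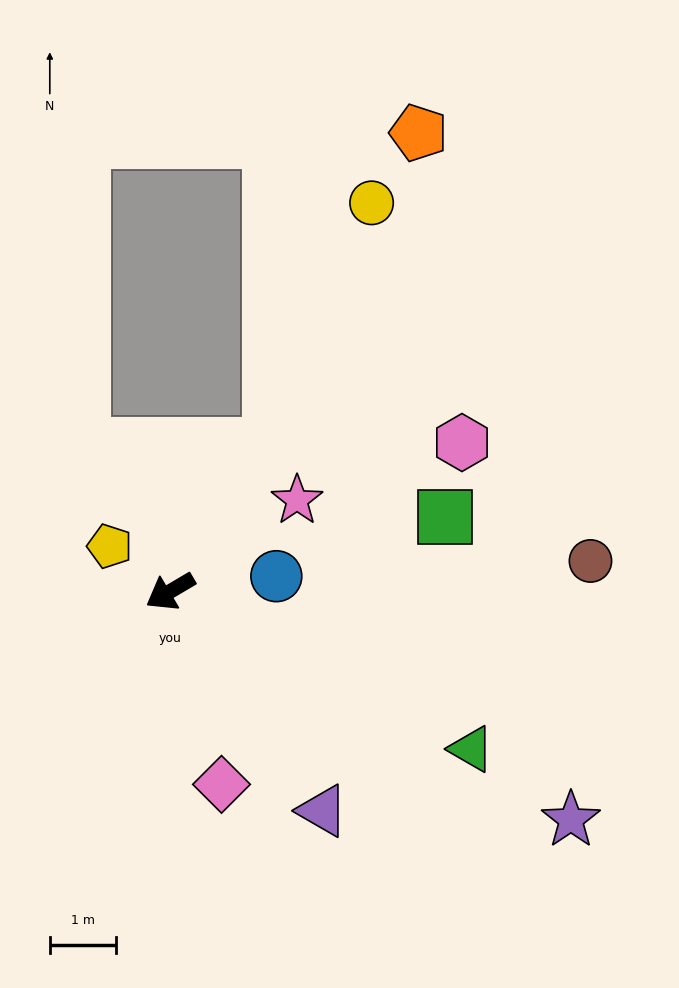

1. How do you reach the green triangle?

turn left 122°, forward 5.1 m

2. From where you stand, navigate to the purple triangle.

turn left 94°, forward 4.0 m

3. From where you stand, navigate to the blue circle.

turn left 158°, forward 1.6 m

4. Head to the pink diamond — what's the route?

turn left 74°, forward 3.0 m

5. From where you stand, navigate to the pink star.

turn right 175°, forward 2.4 m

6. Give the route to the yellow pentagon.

turn right 67°, forward 1.1 m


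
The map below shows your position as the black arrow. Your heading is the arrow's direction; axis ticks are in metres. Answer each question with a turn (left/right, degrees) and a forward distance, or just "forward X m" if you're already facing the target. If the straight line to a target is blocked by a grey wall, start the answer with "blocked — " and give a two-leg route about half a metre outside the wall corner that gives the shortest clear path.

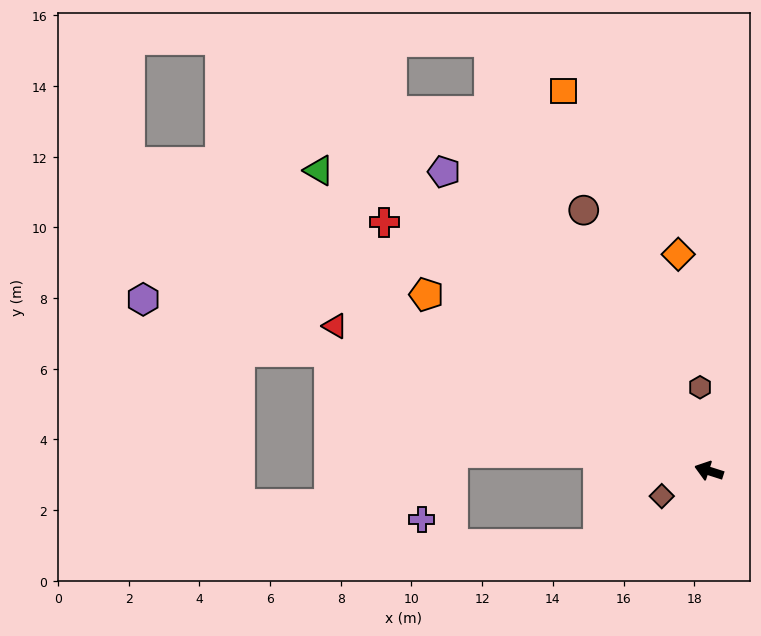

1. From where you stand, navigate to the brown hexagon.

turn right 66°, forward 2.4 m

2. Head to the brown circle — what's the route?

turn right 47°, forward 8.2 m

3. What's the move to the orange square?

turn right 51°, forward 11.5 m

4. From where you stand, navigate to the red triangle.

turn right 4°, forward 11.3 m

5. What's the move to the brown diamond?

turn left 46°, forward 1.5 m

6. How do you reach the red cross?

turn right 20°, forward 11.6 m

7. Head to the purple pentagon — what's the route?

turn right 31°, forward 11.3 m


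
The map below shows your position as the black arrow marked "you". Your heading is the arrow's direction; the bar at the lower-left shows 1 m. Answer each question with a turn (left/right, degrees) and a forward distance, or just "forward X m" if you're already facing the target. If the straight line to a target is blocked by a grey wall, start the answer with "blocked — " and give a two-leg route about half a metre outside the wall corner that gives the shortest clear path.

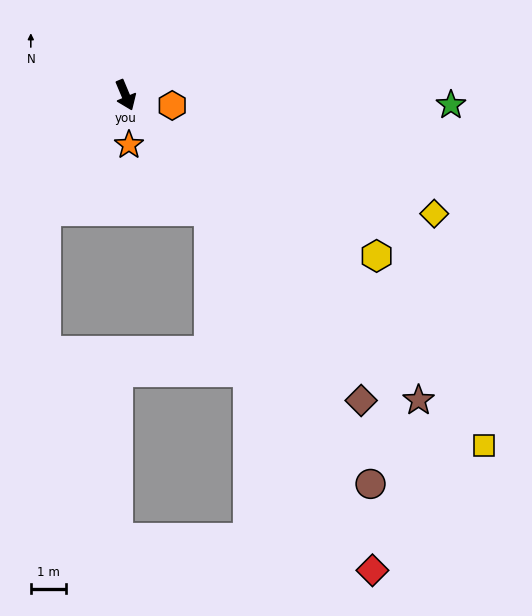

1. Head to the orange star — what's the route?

turn right 19°, forward 1.4 m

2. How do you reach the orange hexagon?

turn left 55°, forward 1.3 m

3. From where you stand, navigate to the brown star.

turn left 21°, forward 11.9 m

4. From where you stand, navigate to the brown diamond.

turn left 15°, forward 10.9 m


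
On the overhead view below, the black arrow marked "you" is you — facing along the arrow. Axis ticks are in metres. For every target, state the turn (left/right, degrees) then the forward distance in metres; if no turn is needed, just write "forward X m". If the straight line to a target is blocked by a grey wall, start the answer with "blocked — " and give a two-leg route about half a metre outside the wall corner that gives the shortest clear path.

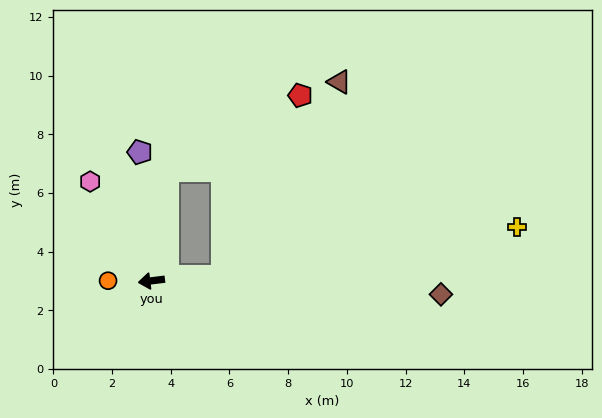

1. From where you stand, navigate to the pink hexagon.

turn right 65°, forward 4.0 m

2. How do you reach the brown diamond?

turn left 170°, forward 9.9 m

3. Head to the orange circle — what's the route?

turn right 7°, forward 1.5 m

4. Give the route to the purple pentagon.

turn right 92°, forward 4.4 m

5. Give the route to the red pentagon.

blocked — turn right 105°, forward 3.8 m, then turn right 53°, forward 5.2 m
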